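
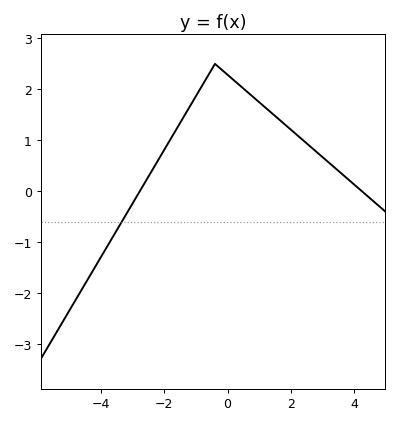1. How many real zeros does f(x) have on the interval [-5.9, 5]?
2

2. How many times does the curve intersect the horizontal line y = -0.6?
1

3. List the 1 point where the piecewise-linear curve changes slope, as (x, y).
(-0.4, 2.5)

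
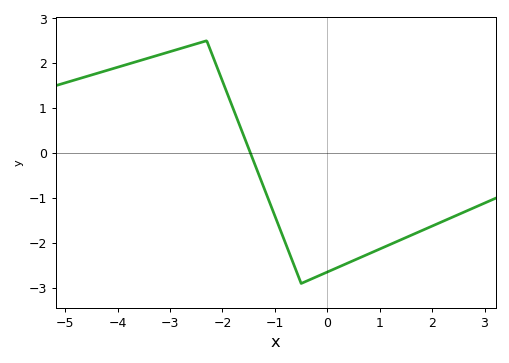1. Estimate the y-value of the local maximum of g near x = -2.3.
2.5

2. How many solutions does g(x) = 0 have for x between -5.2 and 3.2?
1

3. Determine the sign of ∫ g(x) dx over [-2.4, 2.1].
negative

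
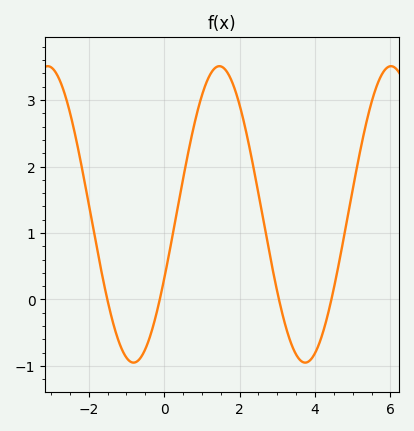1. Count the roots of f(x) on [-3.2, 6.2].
4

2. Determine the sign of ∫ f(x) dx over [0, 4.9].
positive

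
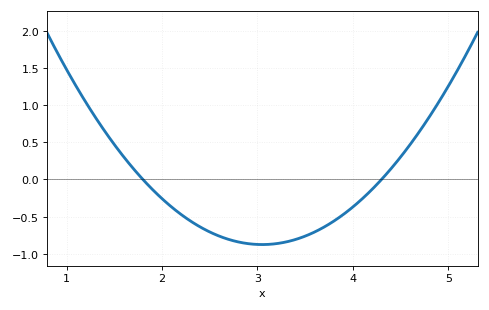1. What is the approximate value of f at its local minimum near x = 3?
-0.85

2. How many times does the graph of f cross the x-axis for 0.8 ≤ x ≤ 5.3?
2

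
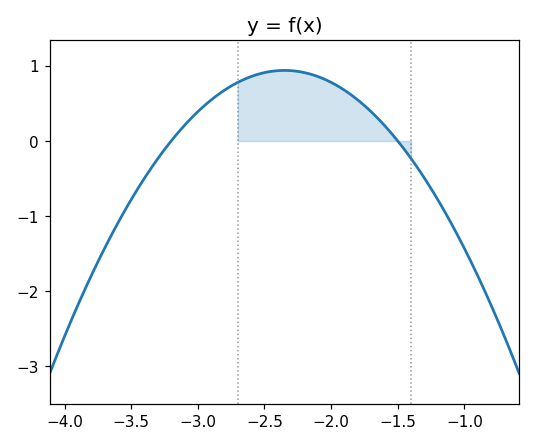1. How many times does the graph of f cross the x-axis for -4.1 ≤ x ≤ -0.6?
2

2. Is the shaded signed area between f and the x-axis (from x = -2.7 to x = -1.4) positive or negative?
positive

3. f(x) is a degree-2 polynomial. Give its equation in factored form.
y = -1.3(x + 3.2)(x + 1.5)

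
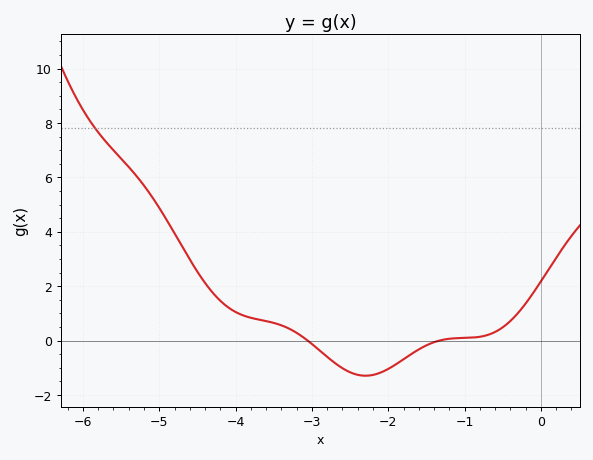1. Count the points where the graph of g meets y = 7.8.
1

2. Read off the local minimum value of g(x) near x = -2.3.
-1.29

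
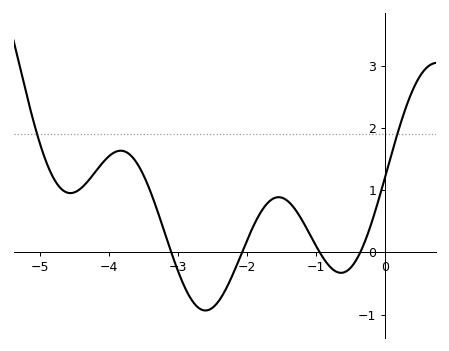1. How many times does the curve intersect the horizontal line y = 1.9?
2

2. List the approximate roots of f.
-3.1, -2.08, -0.949, -0.361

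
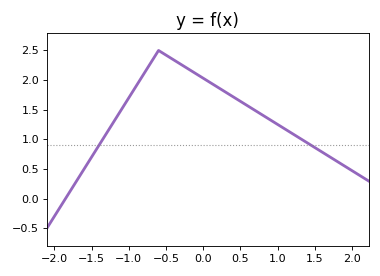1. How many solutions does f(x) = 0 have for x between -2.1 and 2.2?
1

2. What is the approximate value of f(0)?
2.03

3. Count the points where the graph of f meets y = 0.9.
2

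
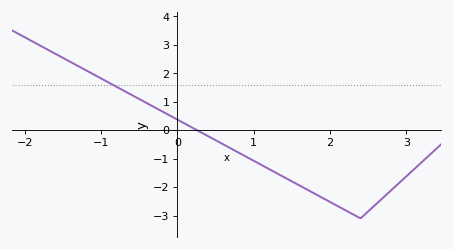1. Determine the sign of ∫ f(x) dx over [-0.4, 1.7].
negative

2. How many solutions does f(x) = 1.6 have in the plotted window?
1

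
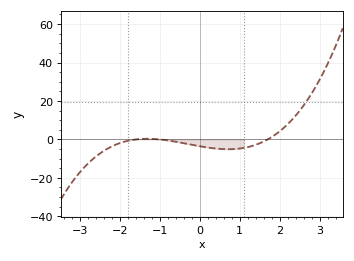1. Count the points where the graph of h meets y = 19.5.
1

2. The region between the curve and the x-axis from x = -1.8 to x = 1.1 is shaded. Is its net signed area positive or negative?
negative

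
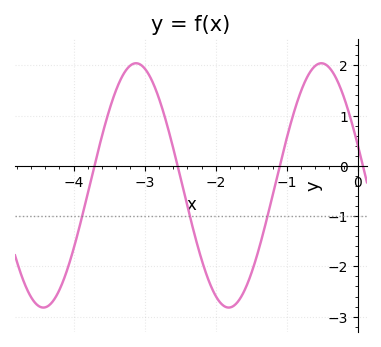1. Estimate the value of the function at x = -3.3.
1.8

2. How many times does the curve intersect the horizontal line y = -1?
3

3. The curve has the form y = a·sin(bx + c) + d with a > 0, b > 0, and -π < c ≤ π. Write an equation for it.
y = 2.43sin(2.4x + 2.8) - 0.39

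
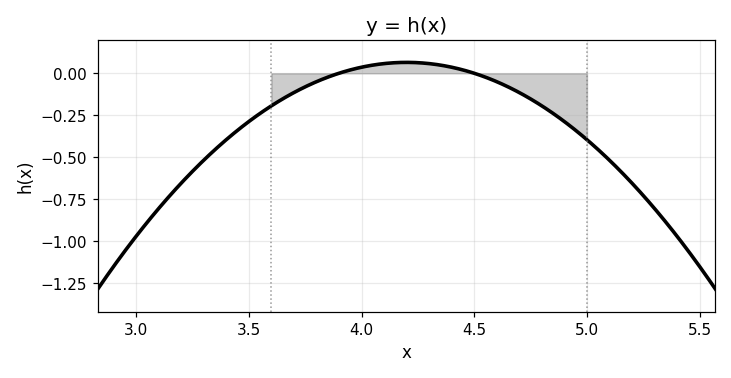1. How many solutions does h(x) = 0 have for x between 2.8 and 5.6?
2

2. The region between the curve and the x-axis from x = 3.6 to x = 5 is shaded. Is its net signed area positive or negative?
negative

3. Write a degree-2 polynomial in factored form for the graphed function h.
y = -0.72(x - 3.9)(x - 4.5)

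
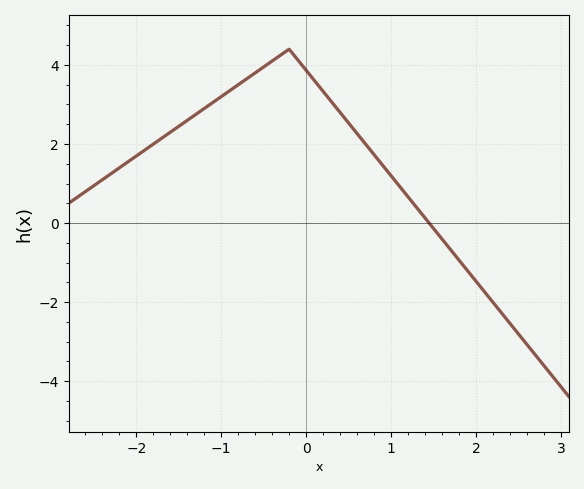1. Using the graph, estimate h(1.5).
-0.2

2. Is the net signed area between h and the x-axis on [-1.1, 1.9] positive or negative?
positive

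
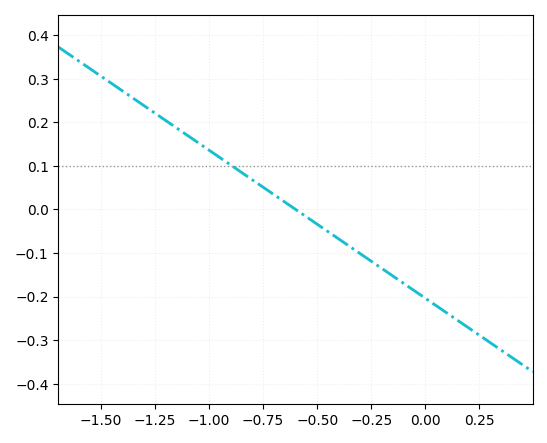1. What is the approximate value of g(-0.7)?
0.034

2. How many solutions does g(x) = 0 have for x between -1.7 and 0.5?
1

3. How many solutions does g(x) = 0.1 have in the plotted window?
1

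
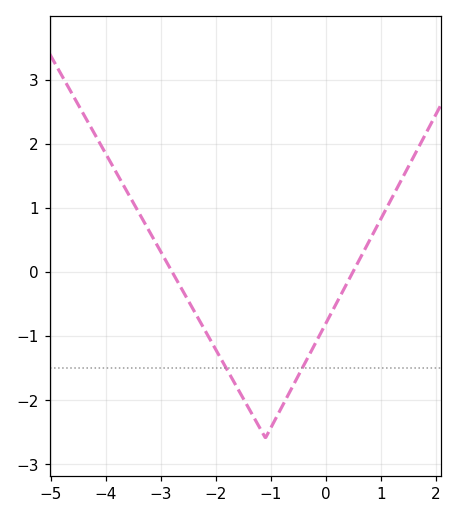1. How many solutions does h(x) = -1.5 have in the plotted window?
2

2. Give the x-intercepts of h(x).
-2.8, 0.493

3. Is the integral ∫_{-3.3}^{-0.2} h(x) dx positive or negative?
negative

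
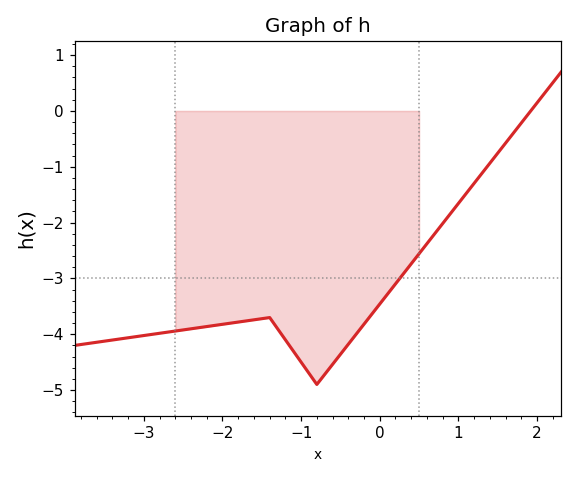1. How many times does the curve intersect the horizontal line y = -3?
1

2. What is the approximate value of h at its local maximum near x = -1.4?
-3.7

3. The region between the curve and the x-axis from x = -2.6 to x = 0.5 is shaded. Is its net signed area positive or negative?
negative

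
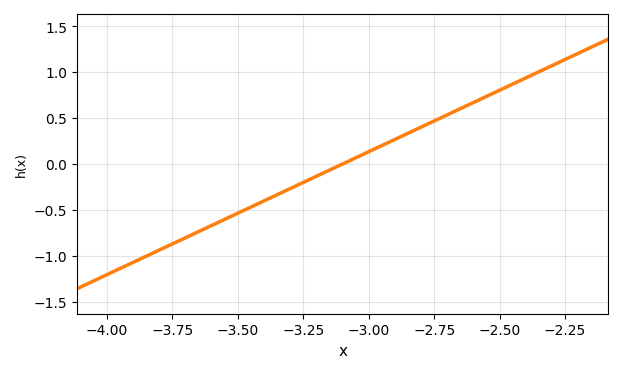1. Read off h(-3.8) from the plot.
-0.938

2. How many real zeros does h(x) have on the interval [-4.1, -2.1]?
1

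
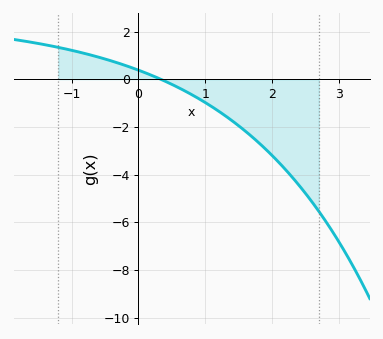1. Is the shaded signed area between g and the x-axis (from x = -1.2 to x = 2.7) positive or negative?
negative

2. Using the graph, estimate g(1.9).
-3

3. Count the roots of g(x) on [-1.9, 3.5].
1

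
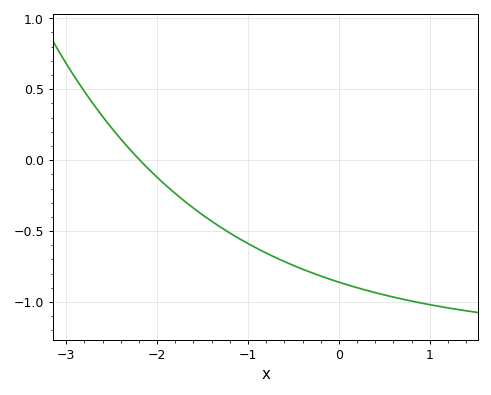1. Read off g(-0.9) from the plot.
-0.622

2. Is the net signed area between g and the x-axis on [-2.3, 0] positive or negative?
negative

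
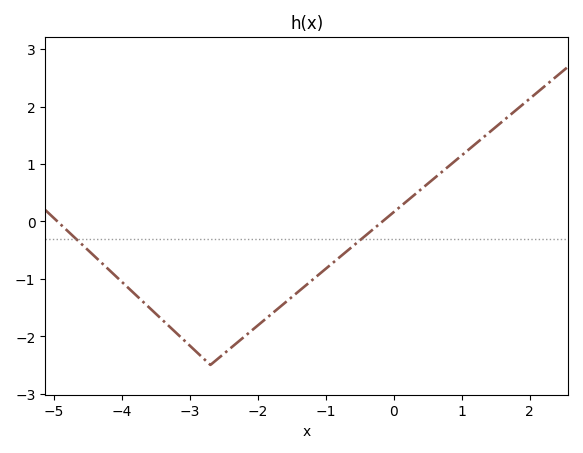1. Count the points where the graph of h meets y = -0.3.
2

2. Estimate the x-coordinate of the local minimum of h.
-2.8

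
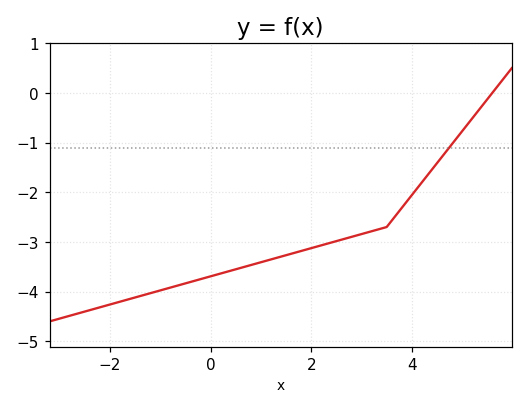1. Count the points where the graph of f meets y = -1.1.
1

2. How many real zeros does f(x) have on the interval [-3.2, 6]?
1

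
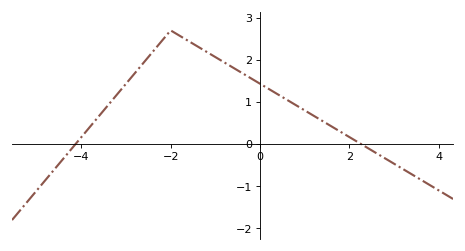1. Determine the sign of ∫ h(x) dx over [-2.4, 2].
positive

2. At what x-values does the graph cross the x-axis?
-4.13, 2.27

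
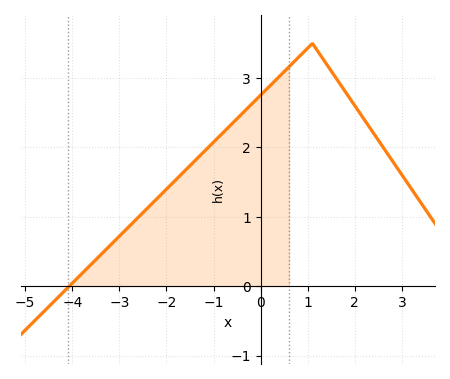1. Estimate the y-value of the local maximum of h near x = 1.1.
3.5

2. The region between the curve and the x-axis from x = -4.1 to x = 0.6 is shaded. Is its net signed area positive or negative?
positive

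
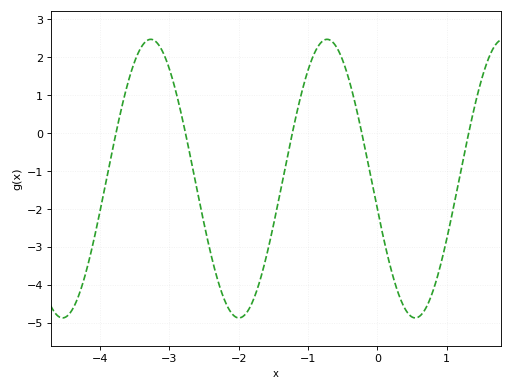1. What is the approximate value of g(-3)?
1.69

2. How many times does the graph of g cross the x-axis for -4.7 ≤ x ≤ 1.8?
5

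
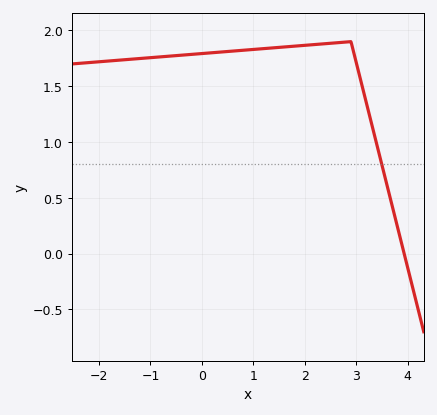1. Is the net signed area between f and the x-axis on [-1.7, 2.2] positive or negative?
positive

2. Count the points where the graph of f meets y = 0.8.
1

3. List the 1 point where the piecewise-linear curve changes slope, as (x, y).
(2.9, 1.9)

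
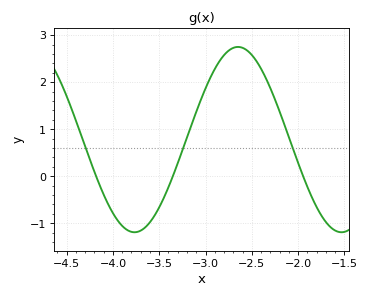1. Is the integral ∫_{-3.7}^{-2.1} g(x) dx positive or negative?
positive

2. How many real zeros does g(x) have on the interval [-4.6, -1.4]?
3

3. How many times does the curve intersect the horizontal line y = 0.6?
3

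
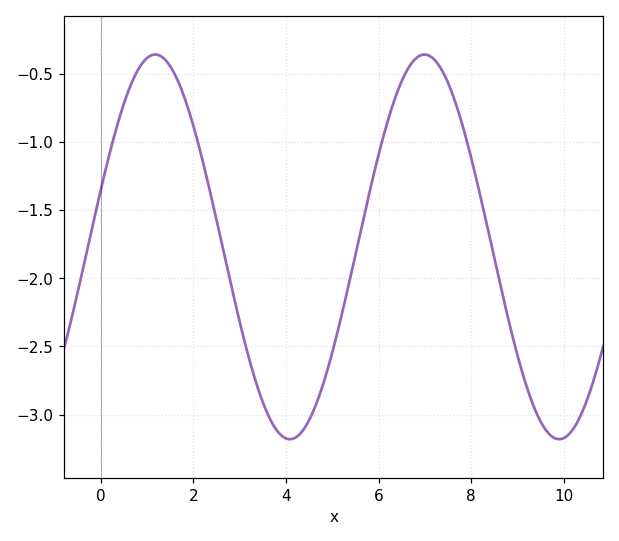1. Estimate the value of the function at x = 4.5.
-3.04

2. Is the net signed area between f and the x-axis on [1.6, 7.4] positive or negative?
negative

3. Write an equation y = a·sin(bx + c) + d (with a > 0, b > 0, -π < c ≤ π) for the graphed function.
y = 1.41sin(1.08x + 0.302) - 1.77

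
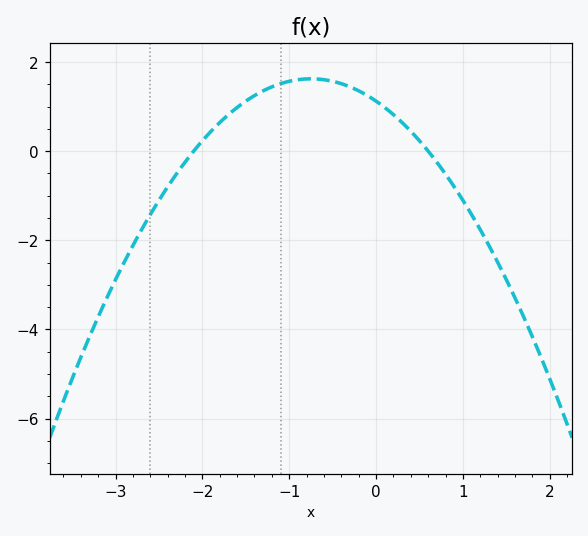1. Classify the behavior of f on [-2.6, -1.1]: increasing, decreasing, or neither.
increasing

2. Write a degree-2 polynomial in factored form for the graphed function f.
y = -0.89(x + 2.1)(x - 0.6)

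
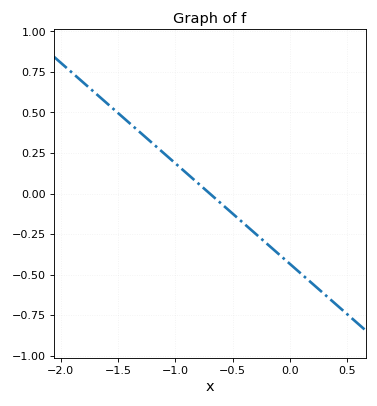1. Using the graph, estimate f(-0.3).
-0.24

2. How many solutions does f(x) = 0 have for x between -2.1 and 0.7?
1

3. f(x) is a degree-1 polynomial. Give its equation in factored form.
y = -0.62(x + 0.7)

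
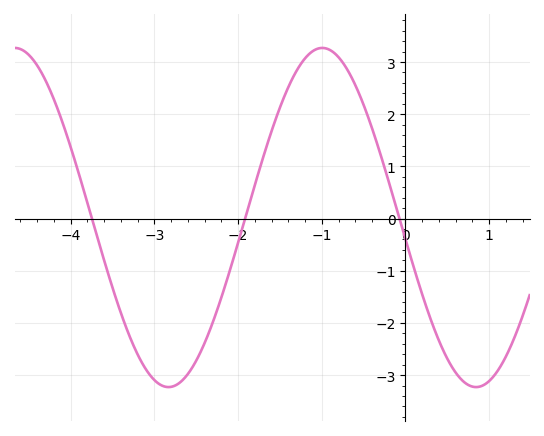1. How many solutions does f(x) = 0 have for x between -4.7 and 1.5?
3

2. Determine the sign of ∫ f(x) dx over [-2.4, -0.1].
positive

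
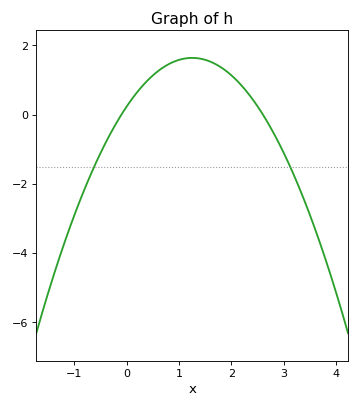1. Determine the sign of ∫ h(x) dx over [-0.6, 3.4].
positive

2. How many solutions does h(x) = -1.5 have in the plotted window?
2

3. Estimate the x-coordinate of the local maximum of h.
1.25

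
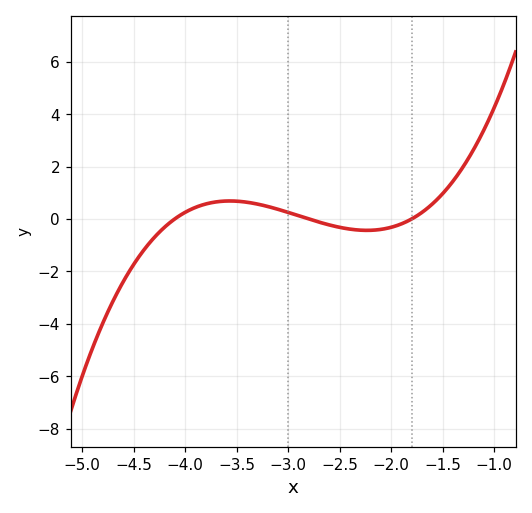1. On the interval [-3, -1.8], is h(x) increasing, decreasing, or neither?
neither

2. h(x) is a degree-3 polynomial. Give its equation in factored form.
y = 0.95(x + 4.1)(x + 2.8)(x + 1.8)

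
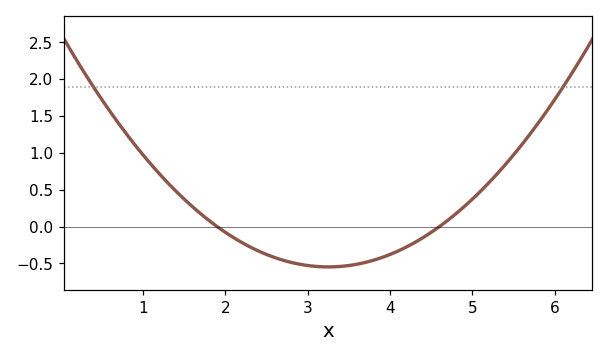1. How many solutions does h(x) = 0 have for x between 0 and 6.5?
2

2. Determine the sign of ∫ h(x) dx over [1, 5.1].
negative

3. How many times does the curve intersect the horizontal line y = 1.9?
2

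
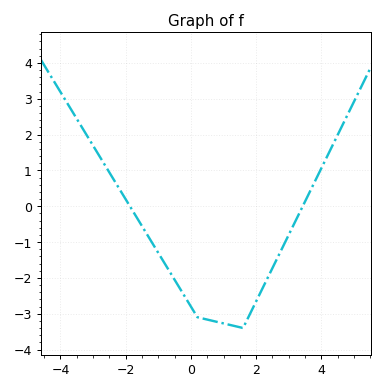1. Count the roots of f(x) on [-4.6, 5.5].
2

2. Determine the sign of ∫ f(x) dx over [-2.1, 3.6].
negative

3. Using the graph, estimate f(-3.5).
2.4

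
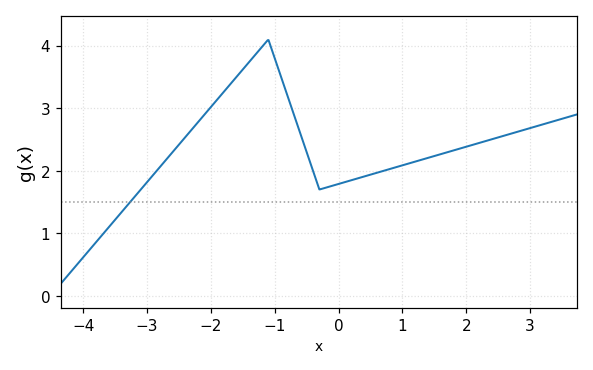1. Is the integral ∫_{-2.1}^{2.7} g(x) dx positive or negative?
positive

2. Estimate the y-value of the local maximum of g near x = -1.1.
4.1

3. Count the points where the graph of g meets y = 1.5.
1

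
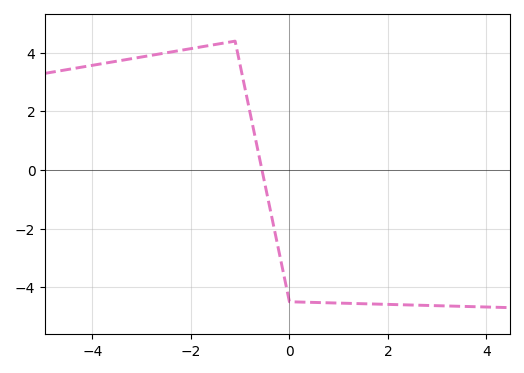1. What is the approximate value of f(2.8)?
-4.63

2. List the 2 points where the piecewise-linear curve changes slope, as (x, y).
(-1.1, 4.4); (0, -4.5)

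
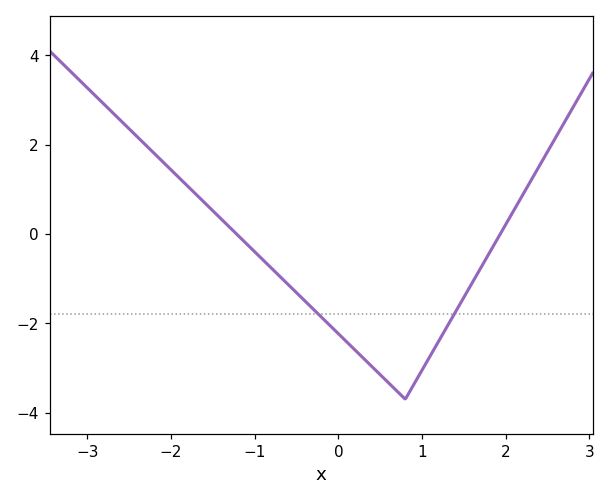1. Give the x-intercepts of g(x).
-1.2, 1.9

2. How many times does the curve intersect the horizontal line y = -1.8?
2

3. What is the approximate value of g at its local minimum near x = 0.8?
-3.6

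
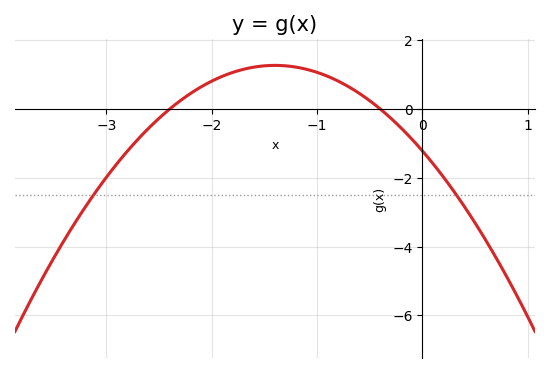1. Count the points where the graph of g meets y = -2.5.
2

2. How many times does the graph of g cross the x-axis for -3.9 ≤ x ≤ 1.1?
2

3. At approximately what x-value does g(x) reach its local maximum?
-1.4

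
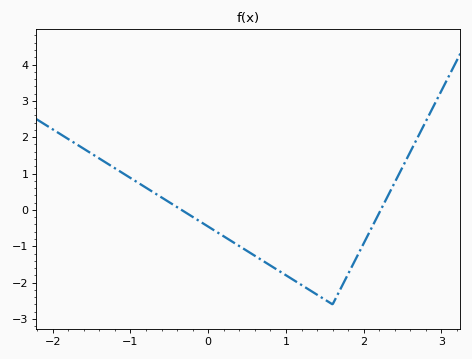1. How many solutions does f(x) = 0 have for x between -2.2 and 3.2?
2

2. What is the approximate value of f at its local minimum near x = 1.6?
-2.6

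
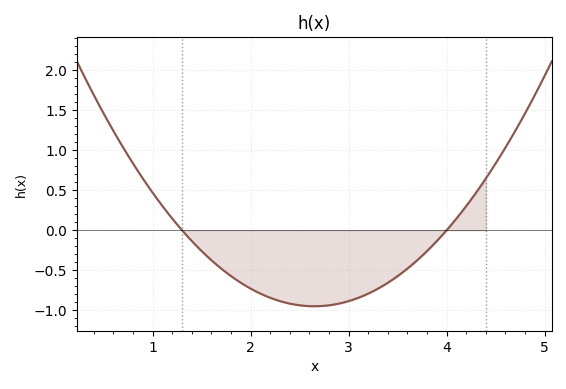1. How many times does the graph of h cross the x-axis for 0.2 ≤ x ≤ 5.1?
2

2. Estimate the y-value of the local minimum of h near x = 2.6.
-0.948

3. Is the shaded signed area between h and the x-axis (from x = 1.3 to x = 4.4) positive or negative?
negative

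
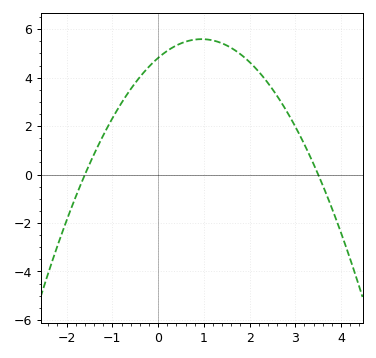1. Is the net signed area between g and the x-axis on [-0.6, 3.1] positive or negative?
positive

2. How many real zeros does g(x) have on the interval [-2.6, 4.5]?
2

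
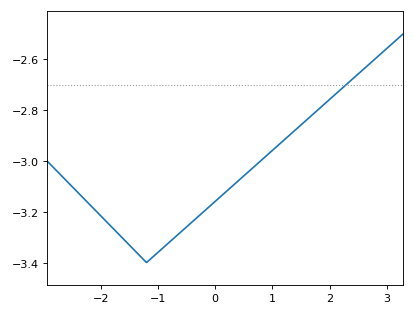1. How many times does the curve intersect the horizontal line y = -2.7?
1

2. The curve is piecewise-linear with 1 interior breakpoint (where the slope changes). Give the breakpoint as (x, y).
(-1.2, -3.4)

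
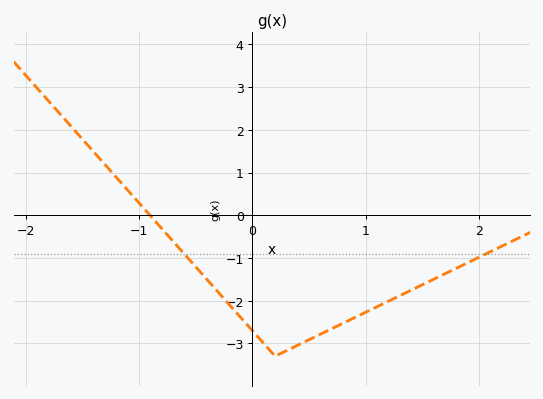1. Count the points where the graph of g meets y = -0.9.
2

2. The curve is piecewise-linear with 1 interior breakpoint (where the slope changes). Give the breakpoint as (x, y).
(0.2, -3.3)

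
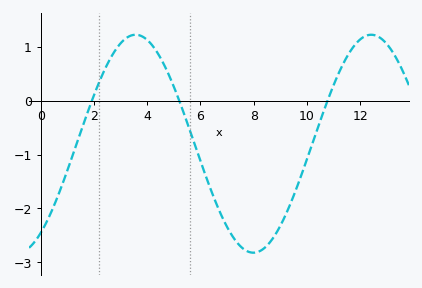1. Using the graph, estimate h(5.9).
-1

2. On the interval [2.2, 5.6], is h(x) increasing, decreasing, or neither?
neither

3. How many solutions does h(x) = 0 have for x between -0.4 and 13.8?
3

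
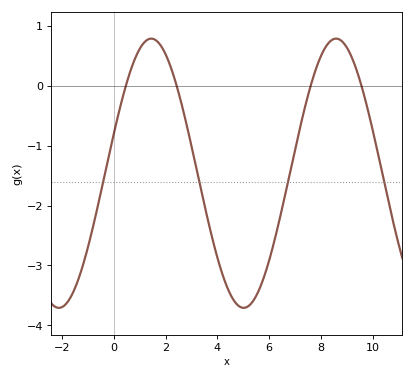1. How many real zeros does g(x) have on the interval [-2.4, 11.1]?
4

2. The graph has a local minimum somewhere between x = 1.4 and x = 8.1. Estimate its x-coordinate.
5.01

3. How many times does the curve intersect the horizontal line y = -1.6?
4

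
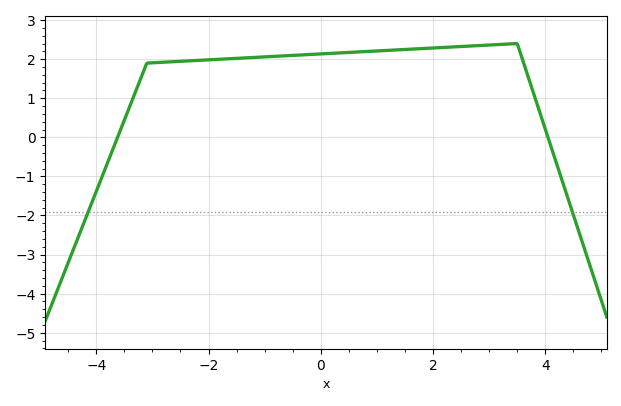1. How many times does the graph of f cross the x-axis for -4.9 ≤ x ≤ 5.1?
2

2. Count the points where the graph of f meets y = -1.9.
2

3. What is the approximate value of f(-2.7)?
1.93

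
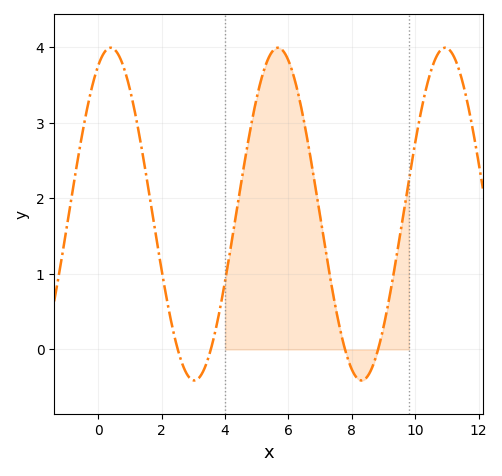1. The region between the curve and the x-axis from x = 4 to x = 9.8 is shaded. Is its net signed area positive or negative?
positive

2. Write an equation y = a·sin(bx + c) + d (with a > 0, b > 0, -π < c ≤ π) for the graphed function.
y = 2.2sin(1.19x + 1.11) + 1.79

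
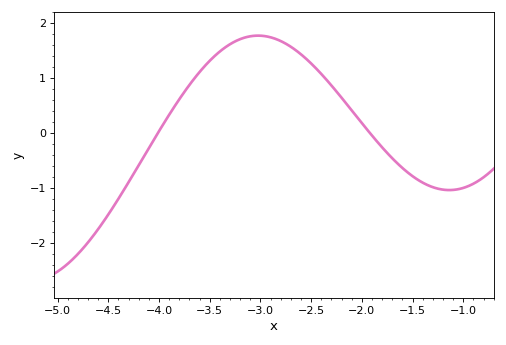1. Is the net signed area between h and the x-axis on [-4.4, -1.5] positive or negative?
positive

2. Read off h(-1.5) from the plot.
-0.8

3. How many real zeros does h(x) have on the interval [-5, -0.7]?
2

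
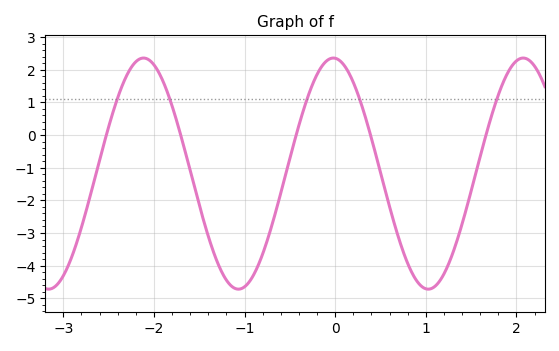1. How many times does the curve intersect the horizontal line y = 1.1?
5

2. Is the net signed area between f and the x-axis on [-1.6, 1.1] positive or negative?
negative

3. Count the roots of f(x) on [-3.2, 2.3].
5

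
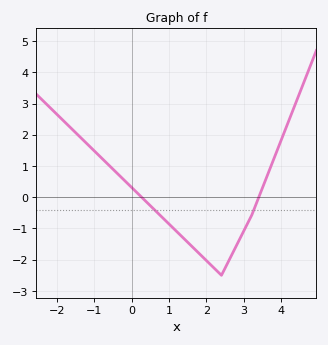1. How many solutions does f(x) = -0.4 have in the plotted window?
2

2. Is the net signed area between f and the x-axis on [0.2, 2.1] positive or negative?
negative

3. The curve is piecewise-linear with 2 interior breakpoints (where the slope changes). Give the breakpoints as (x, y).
(2.4, -2.5); (3.2, -0.6)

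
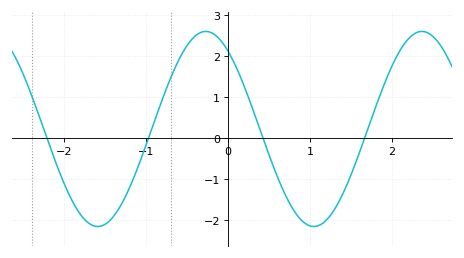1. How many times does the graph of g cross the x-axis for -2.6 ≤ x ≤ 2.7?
4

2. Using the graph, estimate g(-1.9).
-1.54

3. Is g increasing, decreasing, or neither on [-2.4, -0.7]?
neither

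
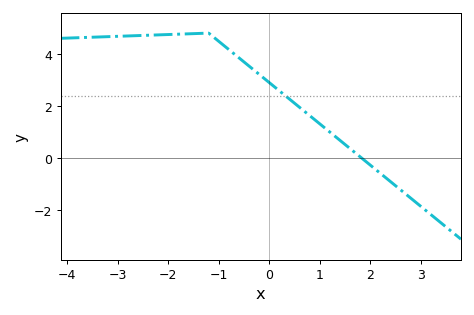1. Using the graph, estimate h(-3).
4.68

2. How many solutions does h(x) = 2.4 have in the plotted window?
1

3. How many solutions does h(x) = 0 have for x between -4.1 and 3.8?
1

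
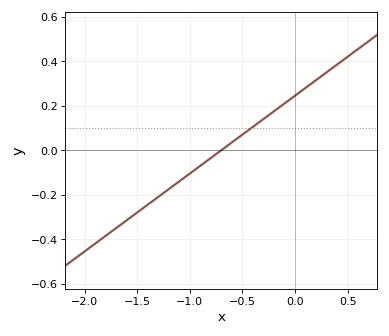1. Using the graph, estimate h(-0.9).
-0.08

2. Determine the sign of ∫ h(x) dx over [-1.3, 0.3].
positive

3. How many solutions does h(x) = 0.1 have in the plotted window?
1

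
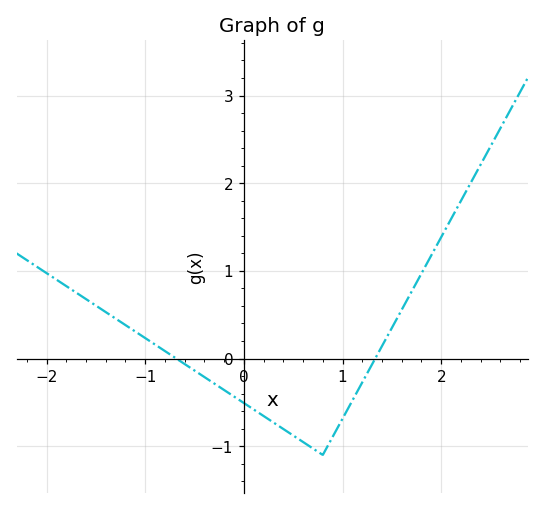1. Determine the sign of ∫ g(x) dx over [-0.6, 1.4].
negative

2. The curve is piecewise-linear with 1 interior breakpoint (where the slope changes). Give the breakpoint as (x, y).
(0.8, -1.1)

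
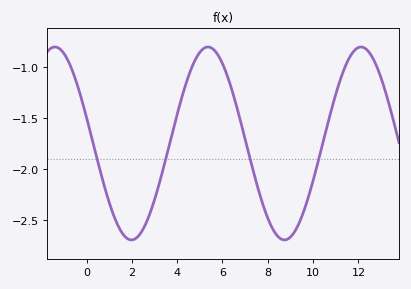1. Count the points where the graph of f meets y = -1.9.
4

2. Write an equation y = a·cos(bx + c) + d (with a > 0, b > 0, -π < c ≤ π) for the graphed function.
y = 0.95cos(0.93x + 1.3) - 1.75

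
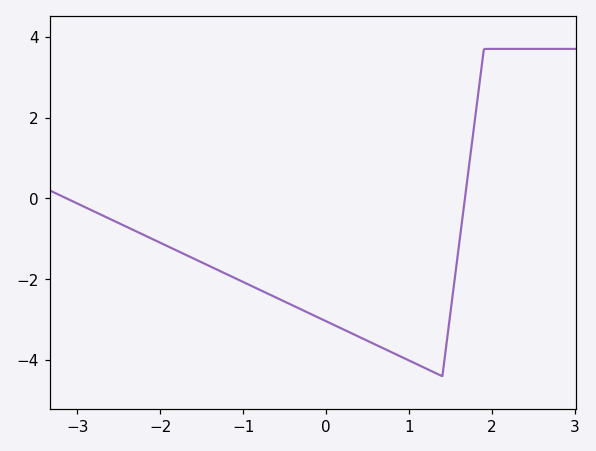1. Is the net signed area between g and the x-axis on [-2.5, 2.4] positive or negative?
negative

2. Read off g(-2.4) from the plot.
-0.8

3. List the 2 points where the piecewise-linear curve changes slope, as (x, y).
(1.4, -4.4); (1.9, 3.7)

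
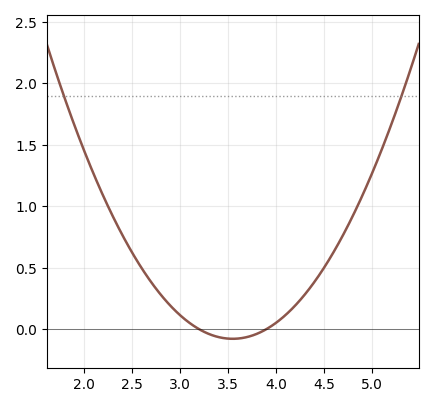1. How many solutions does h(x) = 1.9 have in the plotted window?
2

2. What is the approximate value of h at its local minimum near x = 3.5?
-0.1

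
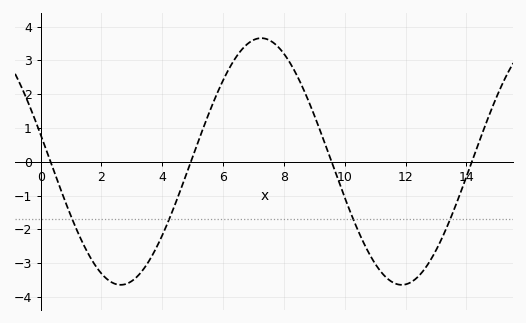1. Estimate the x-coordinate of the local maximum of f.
7.2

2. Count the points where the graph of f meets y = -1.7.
4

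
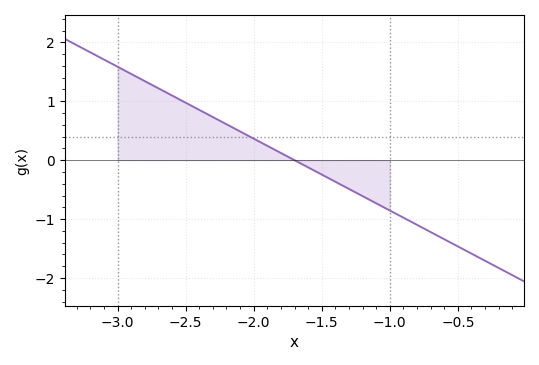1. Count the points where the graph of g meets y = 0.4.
1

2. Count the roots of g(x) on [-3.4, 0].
1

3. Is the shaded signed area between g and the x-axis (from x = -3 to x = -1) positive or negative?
positive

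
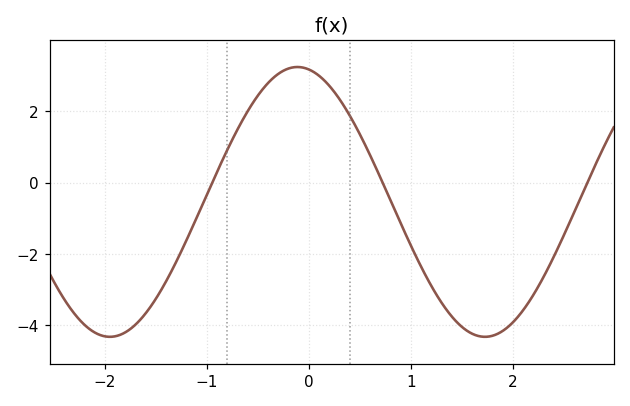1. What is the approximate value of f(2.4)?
-2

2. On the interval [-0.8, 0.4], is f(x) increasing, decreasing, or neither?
neither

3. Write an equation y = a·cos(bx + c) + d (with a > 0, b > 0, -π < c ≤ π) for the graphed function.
y = 3.78cos(1.7x + 0.19) - 0.54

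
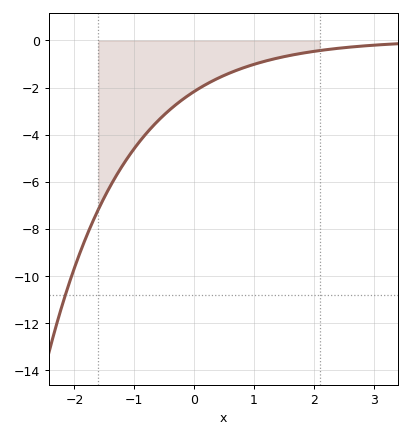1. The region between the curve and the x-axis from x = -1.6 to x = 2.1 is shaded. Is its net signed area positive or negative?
negative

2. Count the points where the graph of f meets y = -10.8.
1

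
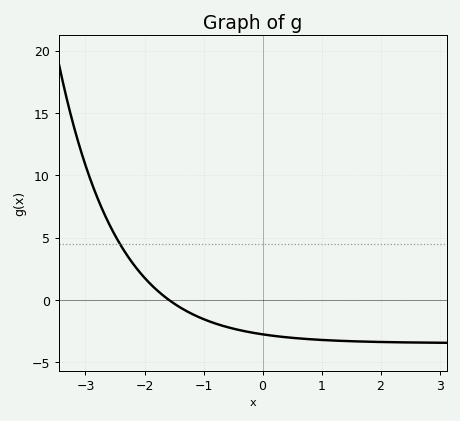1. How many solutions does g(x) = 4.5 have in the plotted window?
1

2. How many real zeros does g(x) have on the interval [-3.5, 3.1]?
1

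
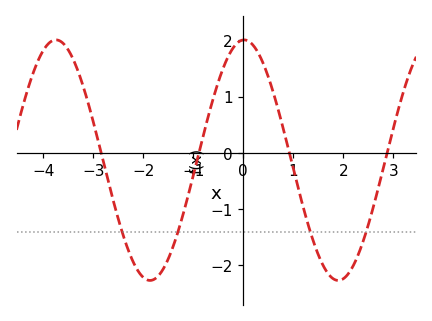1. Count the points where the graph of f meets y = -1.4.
4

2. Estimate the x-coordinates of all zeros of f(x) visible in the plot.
-2.8, -0.8, 1, 2.8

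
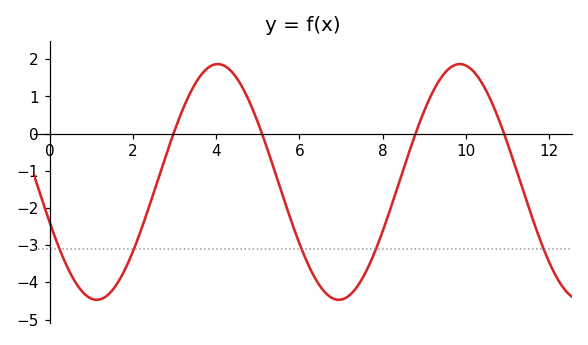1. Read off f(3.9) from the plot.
1.8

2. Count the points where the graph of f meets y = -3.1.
5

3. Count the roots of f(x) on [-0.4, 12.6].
4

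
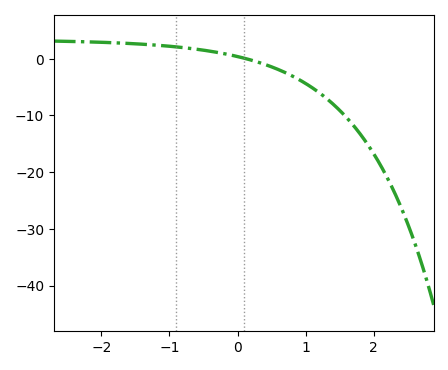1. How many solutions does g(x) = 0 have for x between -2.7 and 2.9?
1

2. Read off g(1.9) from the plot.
-15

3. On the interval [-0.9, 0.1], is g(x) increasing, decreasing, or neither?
decreasing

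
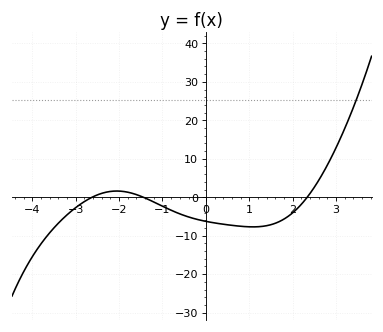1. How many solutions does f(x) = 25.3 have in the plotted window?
1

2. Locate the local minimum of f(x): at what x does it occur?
1.09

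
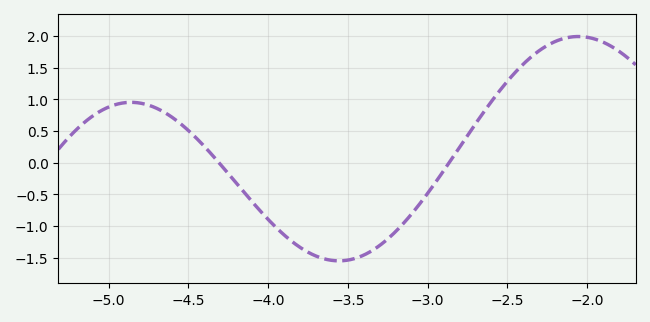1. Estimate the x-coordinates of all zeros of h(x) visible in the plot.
-4.3, -2.85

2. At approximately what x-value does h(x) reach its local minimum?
-3.55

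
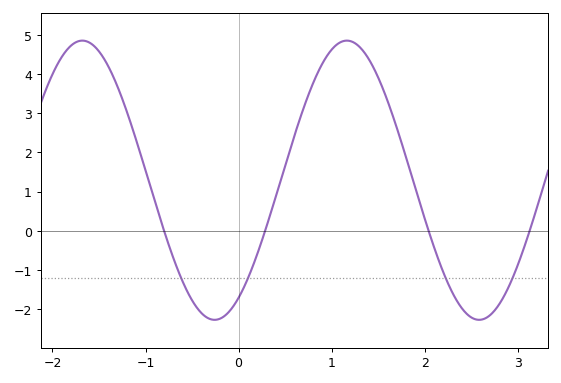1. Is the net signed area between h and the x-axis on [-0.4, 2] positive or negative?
positive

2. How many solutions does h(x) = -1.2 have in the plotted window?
4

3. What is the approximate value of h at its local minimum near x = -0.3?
-2.27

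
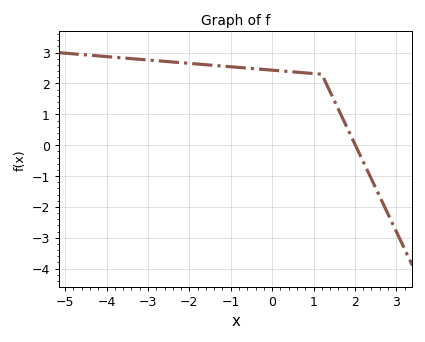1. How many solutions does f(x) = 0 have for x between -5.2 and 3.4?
1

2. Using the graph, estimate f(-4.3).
2.91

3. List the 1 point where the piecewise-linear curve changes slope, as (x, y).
(1.2, 2.3)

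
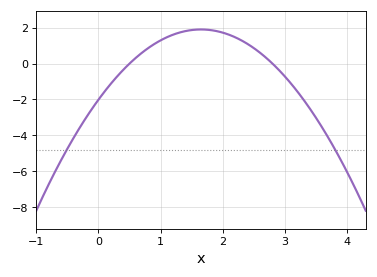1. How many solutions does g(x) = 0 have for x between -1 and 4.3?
2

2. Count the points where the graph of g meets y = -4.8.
2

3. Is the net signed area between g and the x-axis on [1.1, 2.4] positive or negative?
positive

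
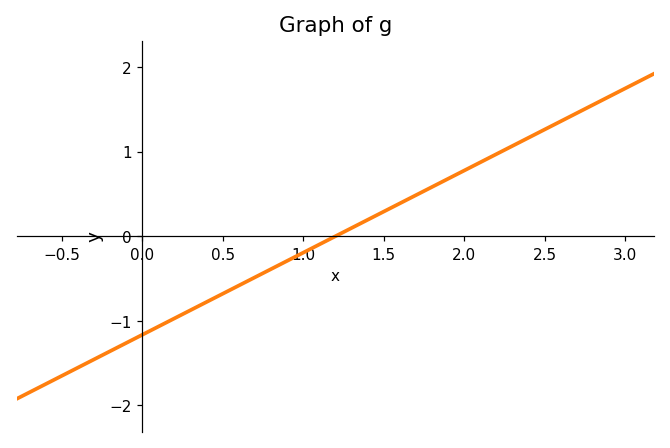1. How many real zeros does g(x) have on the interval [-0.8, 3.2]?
1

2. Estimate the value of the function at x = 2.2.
0.97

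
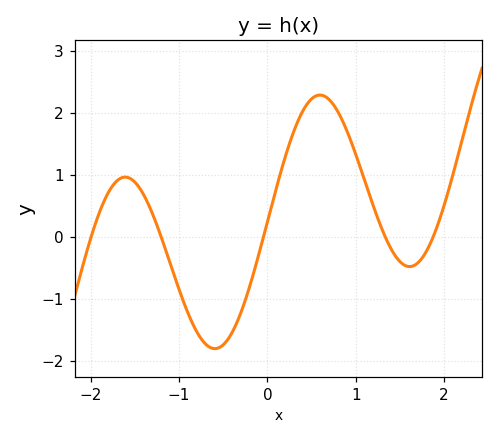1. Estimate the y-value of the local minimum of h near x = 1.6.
-0.5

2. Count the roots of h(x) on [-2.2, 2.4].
5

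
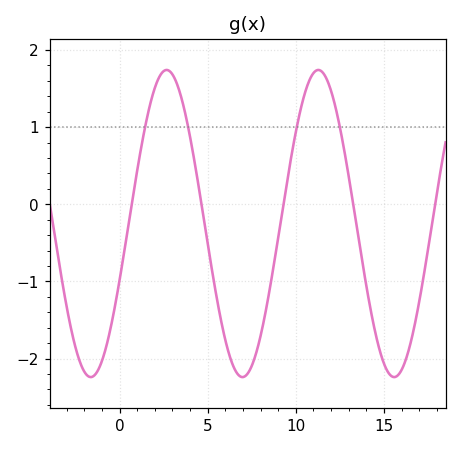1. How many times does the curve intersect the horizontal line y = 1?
4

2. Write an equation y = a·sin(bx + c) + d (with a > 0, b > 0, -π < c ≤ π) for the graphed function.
y = 1.99sin(0.73x - 0.38) - 0.25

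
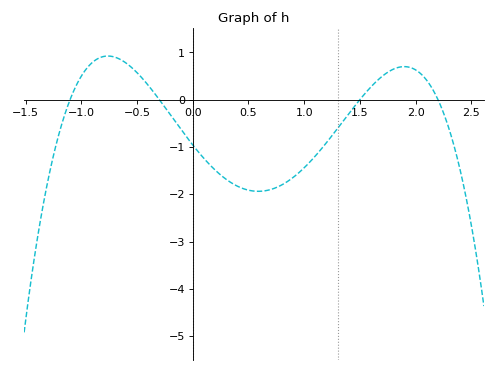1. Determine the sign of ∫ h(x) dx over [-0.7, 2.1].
negative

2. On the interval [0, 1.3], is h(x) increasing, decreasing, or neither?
neither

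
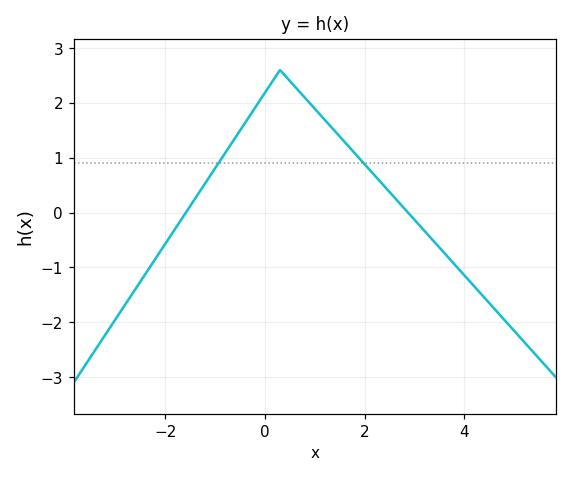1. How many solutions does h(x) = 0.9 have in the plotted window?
2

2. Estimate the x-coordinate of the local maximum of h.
0.301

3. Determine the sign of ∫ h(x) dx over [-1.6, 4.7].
positive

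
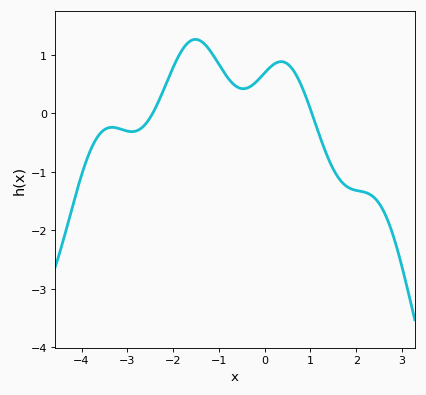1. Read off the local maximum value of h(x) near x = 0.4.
0.9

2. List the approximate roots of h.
-2.4, 1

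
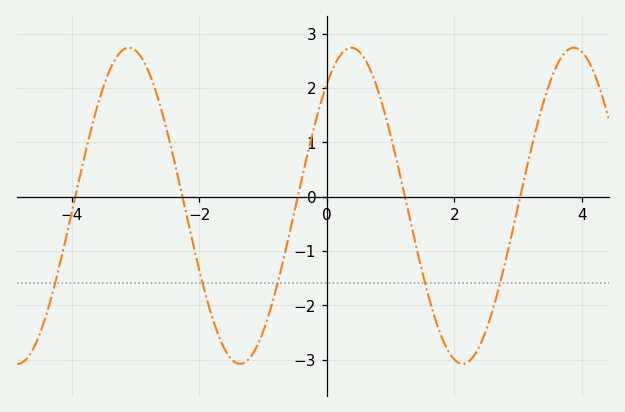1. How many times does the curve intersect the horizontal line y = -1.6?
5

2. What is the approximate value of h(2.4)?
-2.74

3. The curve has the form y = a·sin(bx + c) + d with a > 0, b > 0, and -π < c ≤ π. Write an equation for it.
y = 2.91sin(1.8x + 0.882) - 0.17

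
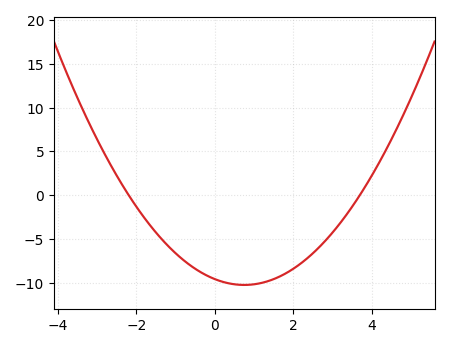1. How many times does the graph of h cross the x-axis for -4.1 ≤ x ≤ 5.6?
2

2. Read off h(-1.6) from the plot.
-4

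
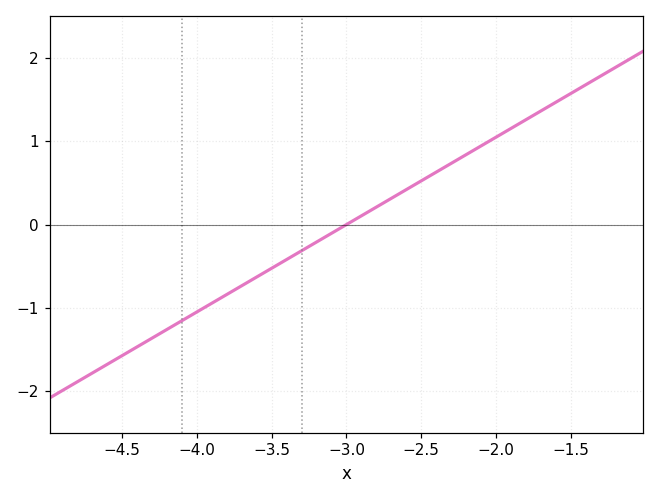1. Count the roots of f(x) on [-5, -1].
1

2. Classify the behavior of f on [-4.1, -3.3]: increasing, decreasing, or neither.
increasing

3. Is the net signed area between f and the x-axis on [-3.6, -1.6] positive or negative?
positive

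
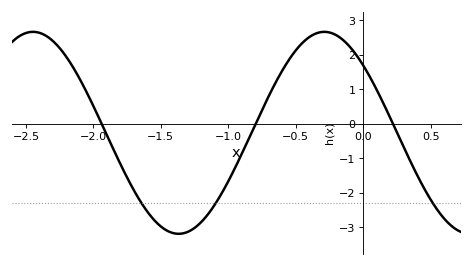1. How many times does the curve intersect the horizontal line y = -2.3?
3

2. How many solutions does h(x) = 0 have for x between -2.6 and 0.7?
3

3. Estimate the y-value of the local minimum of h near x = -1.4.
-3.19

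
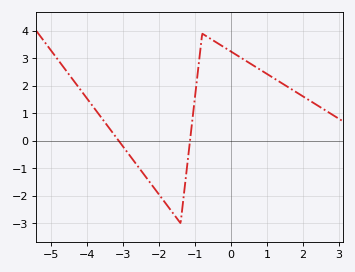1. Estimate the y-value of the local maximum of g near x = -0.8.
3.9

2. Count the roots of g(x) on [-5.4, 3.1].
2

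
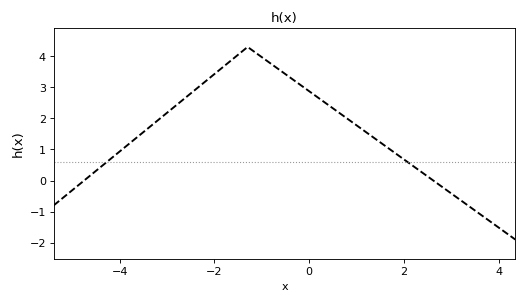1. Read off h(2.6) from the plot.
0.022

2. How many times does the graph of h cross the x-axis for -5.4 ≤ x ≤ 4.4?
2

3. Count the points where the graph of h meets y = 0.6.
2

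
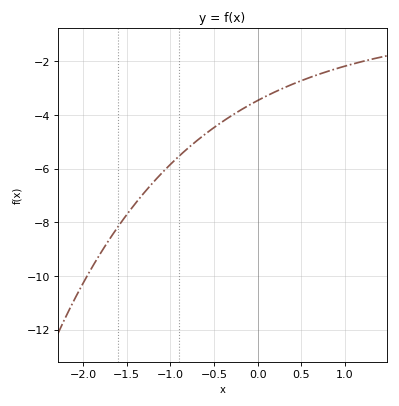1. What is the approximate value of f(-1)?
-5.8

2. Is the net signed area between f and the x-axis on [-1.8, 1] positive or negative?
negative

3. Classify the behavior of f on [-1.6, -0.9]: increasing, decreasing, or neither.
increasing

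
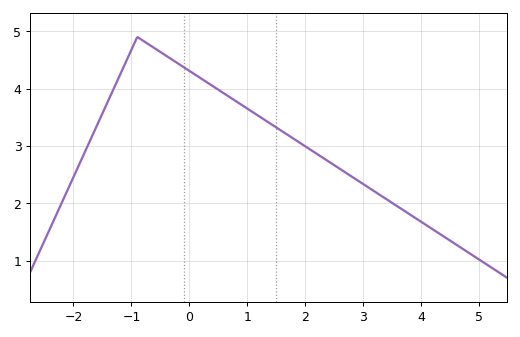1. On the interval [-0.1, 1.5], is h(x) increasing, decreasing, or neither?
decreasing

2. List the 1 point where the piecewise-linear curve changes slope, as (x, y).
(-0.9, 4.9)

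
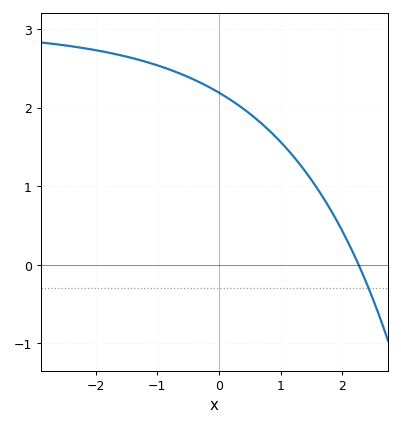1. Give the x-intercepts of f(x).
2.3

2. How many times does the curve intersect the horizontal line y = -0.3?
1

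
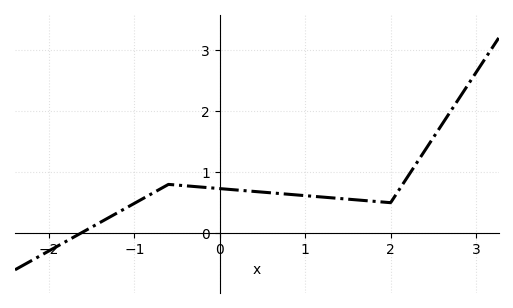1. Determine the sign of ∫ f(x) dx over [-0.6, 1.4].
positive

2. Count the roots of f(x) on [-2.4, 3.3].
1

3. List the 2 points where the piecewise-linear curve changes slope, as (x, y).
(-0.6, 0.8); (2, 0.5)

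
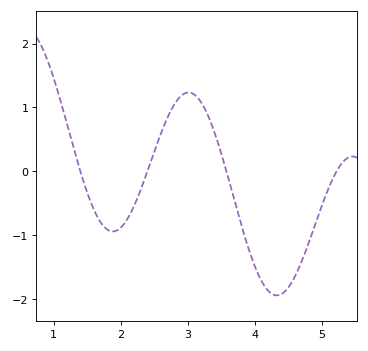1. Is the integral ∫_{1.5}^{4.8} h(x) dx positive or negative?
negative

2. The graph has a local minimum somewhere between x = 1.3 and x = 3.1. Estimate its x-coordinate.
1.88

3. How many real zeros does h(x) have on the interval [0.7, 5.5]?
4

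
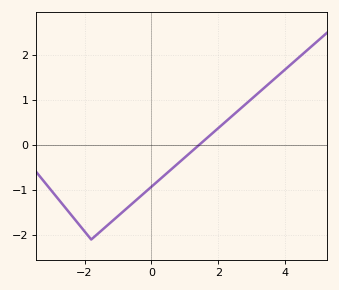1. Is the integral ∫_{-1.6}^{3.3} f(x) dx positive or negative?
negative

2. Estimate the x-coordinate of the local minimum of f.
-1.8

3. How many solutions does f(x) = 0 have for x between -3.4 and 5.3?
1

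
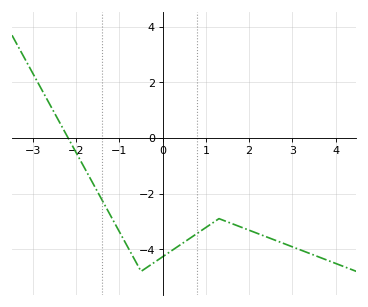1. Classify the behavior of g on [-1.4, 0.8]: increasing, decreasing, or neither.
neither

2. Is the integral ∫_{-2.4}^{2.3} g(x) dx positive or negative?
negative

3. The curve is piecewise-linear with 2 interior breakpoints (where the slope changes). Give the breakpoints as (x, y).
(-0.5, -4.8); (1.3, -2.9)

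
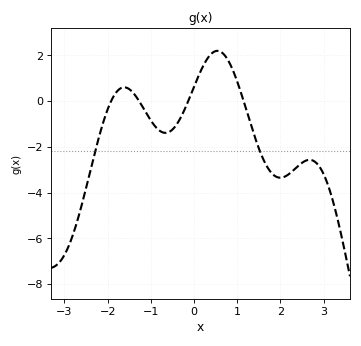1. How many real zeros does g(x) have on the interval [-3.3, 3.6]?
4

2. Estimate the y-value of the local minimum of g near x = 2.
-3.4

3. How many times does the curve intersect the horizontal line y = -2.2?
2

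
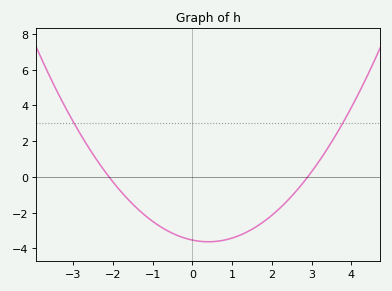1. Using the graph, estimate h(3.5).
1.95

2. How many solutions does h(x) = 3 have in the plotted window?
2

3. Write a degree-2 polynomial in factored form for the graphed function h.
y = 0.58(x + 2.1)(x - 2.9)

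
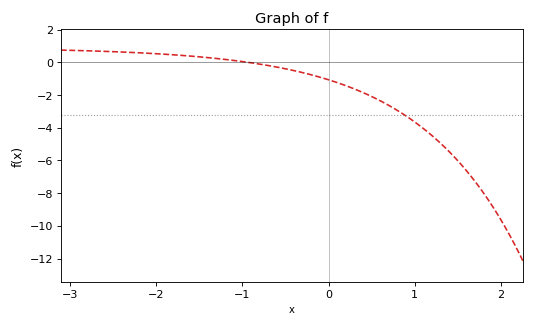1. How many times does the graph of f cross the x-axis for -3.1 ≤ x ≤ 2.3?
1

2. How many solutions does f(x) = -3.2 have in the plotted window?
1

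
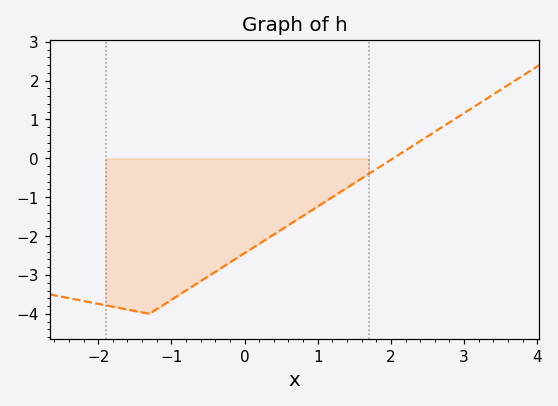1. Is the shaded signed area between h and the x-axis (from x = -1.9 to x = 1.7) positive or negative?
negative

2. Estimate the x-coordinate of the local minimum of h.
-1.3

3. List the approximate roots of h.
2.03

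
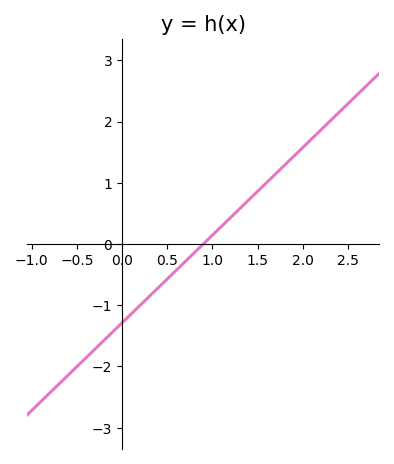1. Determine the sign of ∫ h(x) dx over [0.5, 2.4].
positive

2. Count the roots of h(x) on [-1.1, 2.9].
1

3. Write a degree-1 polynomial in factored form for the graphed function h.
y = 1.43(x - 0.9)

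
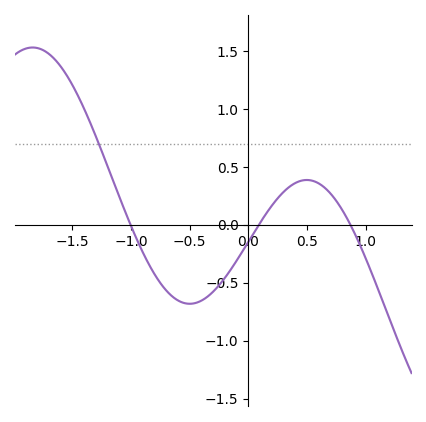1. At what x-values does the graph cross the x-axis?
-1, 0.09, 0.871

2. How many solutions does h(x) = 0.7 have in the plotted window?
1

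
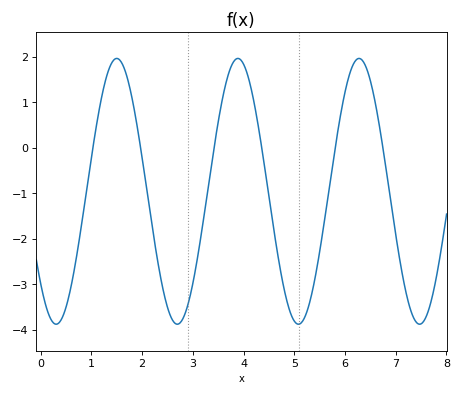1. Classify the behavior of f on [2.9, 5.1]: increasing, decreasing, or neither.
neither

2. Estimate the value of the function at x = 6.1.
1.65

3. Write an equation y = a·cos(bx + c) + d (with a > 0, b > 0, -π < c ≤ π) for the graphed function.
y = 2.92cos(2.63x + 2.34) - 0.96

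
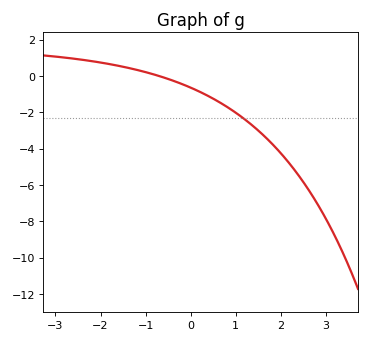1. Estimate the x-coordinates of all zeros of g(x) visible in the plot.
-0.7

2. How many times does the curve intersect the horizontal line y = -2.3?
1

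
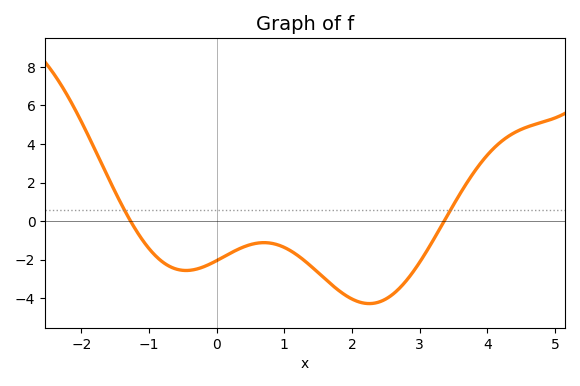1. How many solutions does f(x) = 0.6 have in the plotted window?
2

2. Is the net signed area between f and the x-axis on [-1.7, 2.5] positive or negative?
negative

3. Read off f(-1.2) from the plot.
-0.4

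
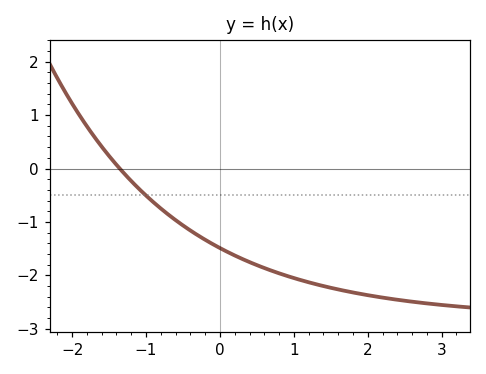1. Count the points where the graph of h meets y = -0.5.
1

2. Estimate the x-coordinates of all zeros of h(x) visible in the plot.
-1.4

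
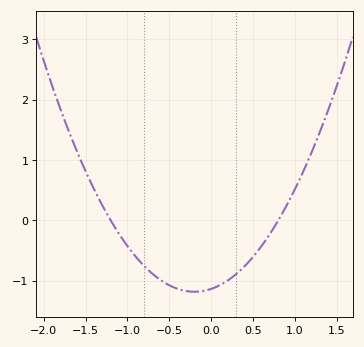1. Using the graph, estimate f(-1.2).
0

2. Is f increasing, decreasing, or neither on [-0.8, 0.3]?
neither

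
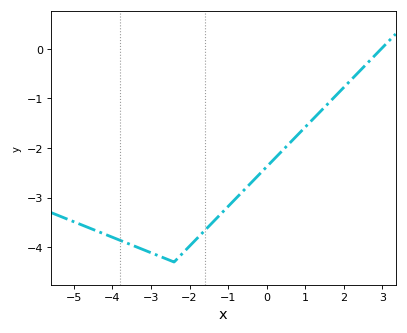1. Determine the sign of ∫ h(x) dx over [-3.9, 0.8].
negative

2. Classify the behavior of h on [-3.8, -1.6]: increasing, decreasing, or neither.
neither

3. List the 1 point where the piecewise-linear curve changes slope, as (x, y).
(-2.4, -4.3)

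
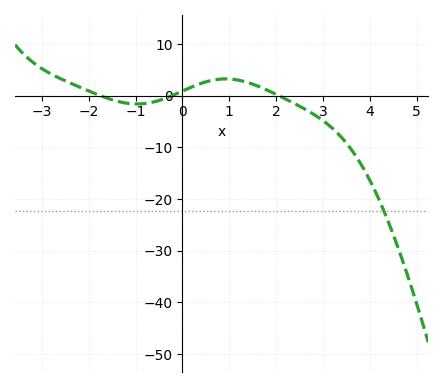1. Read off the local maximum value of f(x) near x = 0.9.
3.23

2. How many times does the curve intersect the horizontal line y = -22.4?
1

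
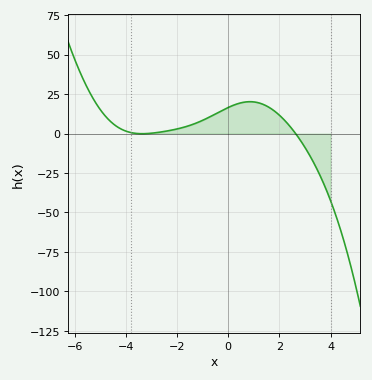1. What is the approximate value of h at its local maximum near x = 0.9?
20.1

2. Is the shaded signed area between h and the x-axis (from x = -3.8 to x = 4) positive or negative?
positive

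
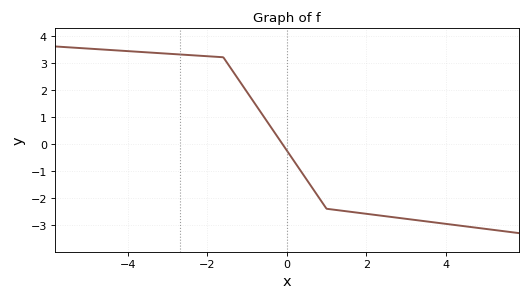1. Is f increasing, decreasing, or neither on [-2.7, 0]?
decreasing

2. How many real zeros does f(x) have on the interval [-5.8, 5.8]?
1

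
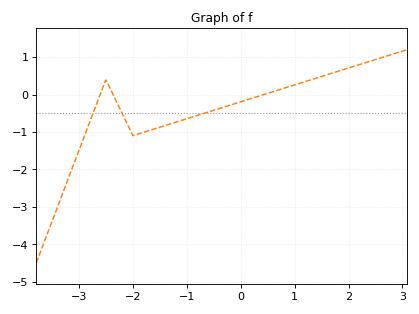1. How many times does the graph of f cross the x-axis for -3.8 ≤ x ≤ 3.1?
3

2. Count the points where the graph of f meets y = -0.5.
3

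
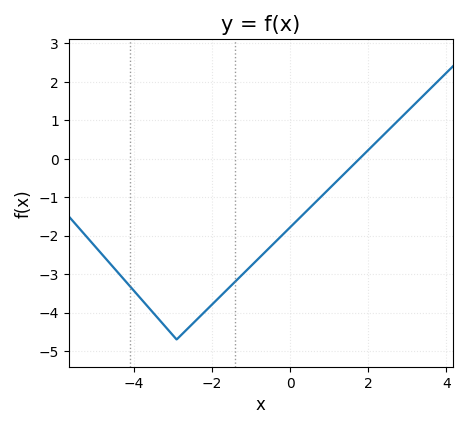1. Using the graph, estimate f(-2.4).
-4.2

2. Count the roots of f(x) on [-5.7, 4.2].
1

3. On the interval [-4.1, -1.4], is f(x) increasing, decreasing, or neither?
neither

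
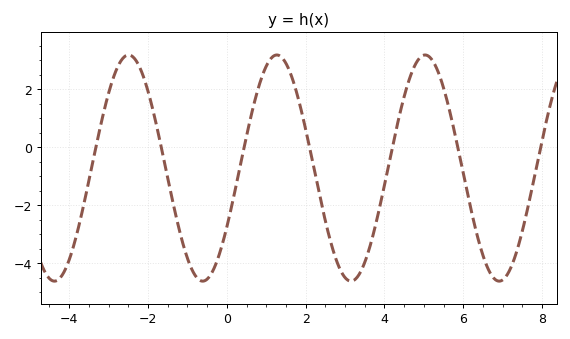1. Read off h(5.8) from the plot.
0.4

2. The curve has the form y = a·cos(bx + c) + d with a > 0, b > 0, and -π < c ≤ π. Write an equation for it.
y = 3.9cos(1.7x - 2.1) - 0.72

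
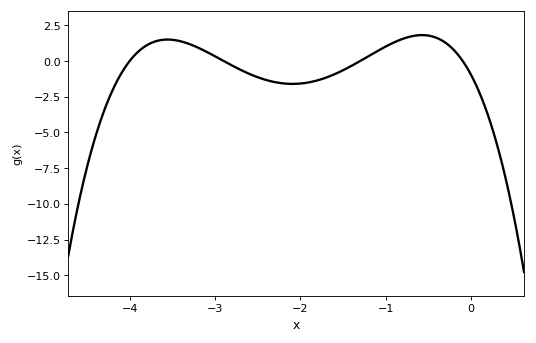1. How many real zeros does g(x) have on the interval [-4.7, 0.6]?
4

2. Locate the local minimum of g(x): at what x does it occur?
-2.09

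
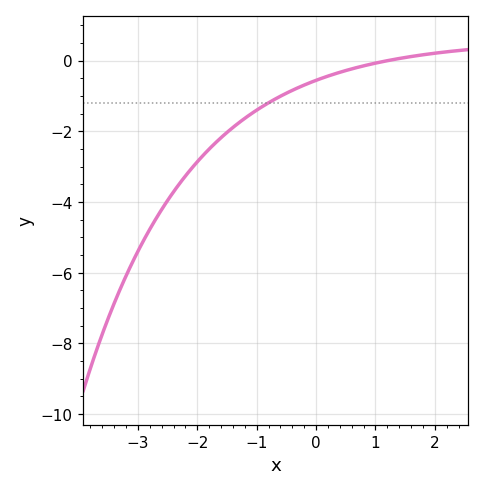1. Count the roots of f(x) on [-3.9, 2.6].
1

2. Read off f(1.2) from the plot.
-0.004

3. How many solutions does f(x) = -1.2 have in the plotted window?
1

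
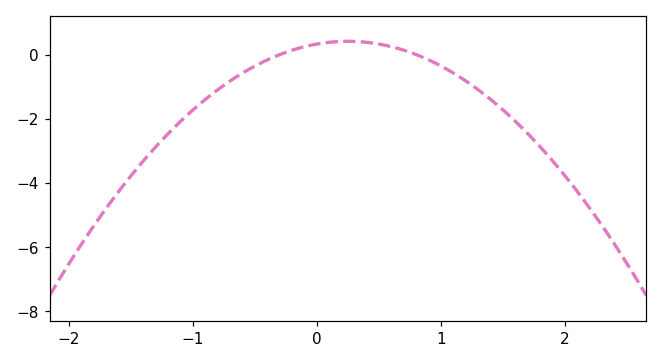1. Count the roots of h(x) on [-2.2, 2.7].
2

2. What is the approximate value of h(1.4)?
-1.4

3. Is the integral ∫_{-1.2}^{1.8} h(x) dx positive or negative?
negative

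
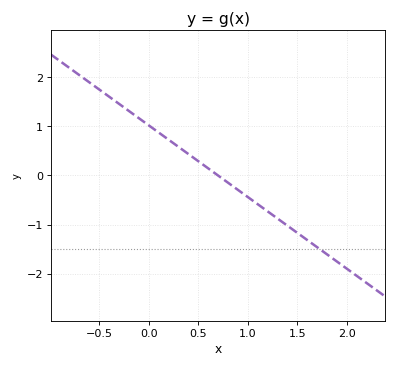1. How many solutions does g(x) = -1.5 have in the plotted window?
1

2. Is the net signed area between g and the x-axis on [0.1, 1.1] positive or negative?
positive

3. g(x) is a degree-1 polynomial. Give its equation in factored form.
y = -1.46(x - 0.7)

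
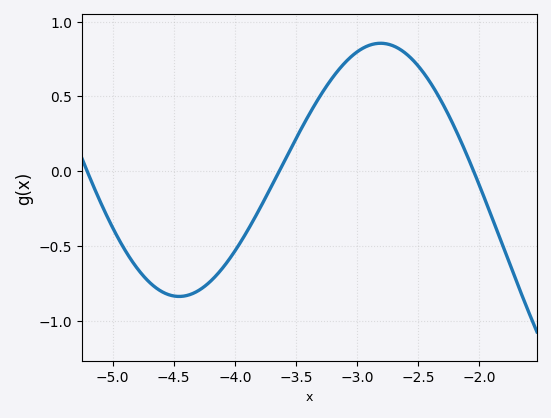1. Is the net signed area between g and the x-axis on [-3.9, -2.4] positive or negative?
positive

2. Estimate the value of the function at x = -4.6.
-0.8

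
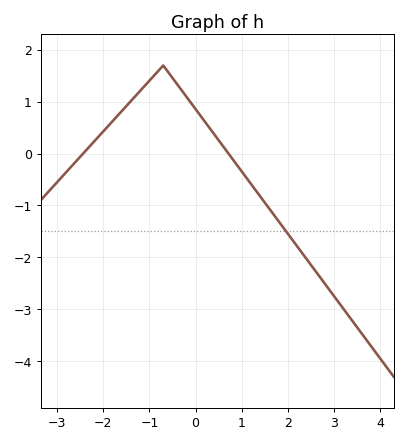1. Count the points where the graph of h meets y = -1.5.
1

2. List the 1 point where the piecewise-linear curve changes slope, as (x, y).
(-0.7, 1.7)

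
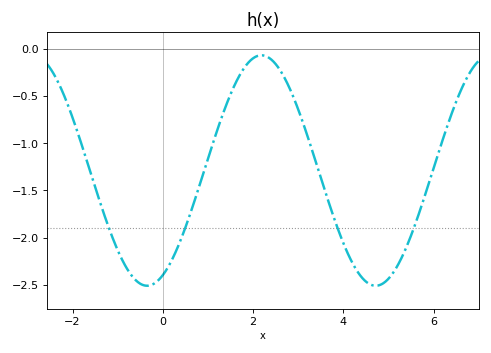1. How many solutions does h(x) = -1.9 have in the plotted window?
4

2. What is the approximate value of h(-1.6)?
-1.3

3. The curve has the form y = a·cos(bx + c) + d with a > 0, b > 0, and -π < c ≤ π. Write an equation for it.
y = 1.22cos(1.2x - 2.7) - 1.29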